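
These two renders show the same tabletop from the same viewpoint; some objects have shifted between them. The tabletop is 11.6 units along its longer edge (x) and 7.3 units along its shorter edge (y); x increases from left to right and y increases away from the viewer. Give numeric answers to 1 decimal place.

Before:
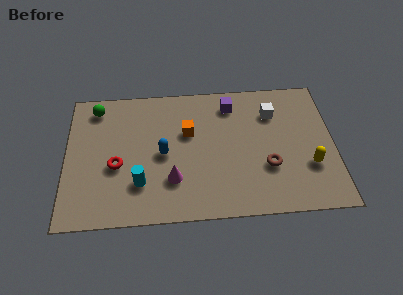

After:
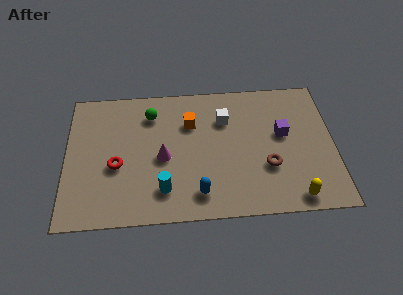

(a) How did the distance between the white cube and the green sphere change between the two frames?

-4.5

Before: roughly 7.7 units apart; after: 3.2. That's 4.5 units closer together.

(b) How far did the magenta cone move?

1.3

From (4.6, 2.1) to (4.2, 3.3), the magenta cone covered √(0.4² + 1.2²) ≈ 1.3 units.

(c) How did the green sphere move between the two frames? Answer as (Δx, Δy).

(2.4, -0.5)

The green sphere started near (1.3, 6.2) and ended near (3.7, 5.7).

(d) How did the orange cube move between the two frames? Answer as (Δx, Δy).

(0.1, 0.5)

The orange cube started near (5.3, 4.6) and ended near (5.4, 5.1).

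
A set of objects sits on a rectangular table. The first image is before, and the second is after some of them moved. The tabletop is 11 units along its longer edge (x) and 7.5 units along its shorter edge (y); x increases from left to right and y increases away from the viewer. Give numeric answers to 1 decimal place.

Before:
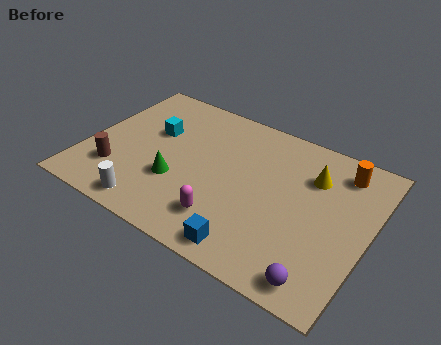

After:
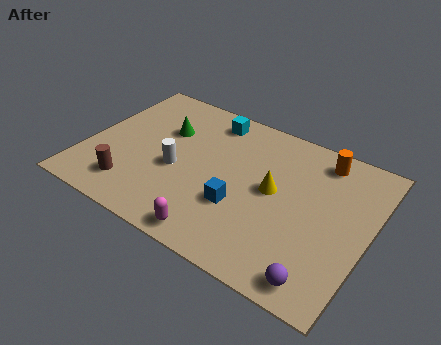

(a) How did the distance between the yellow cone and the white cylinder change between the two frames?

-3.4

Before: roughly 7.2 units apart; after: 3.8. That's 3.4 units closer together.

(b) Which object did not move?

the purple sphere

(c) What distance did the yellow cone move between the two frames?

1.9

From (8.6, 5.4) to (7.3, 4.0), the yellow cone covered √(1.3² + 1.4²) ≈ 1.9 units.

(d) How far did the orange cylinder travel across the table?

0.8

The orange cylinder was near (9.6, 6.2) before and (8.8, 6.4) after, so it travelled √(0.8² + 0.2²) ≈ 0.8 units.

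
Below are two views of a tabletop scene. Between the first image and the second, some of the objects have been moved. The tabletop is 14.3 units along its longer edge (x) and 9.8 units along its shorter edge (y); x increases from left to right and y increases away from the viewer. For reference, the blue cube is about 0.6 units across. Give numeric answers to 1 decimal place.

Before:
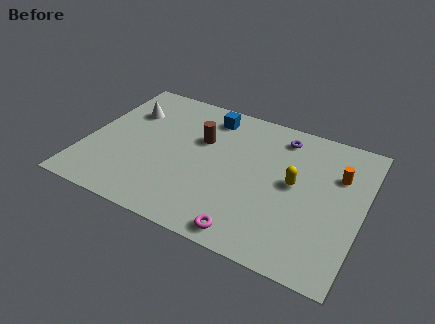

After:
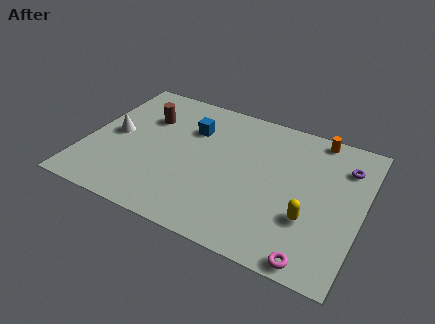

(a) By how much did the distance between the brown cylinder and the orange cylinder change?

+1.9

The distance was about 7.1 in the first image and 9.0 in the second, so they moved 1.9 units further apart.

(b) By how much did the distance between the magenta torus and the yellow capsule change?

-2.1

The distance was about 4.6 in the first image and 2.5 in the second, so they moved 2.1 units closer together.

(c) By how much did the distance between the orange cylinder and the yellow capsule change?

+3.1

They were about 2.6 units apart before and 5.7 after — 3.1 units further apart.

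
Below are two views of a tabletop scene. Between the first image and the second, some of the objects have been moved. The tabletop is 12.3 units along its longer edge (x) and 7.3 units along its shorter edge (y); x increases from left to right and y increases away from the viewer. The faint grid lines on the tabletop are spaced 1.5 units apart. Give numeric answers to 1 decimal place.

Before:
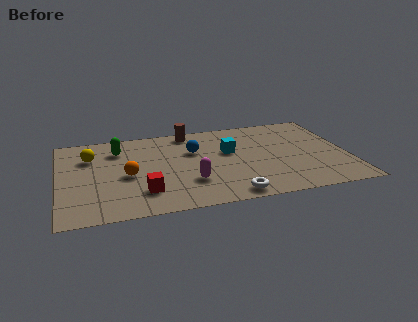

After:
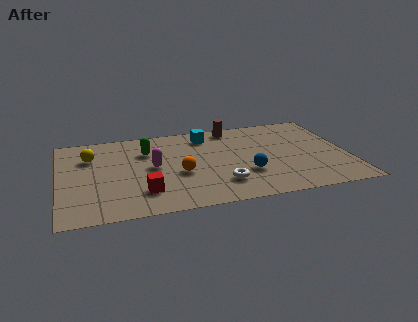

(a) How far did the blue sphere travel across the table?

3.2

The blue sphere moved from about (5.8, 4.8) to (7.9, 2.4), a distance of √(2.1² + 2.4²) ≈ 3.2.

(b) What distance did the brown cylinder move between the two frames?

1.9

The brown cylinder moved from about (5.7, 6.5) to (7.6, 6.5), a distance of √(1.9² + 0.0²) ≈ 1.9.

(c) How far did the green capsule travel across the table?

1.3

From (2.6, 5.6) to (3.8, 5.2), the green capsule covered √(1.2² + 0.4²) ≈ 1.3 units.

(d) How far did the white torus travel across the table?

1.0

The white torus was near (7.1, 0.8) before and (6.8, 1.8) after, so it travelled √(0.3² + 1.0²) ≈ 1.0 units.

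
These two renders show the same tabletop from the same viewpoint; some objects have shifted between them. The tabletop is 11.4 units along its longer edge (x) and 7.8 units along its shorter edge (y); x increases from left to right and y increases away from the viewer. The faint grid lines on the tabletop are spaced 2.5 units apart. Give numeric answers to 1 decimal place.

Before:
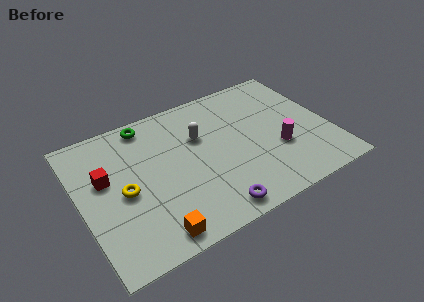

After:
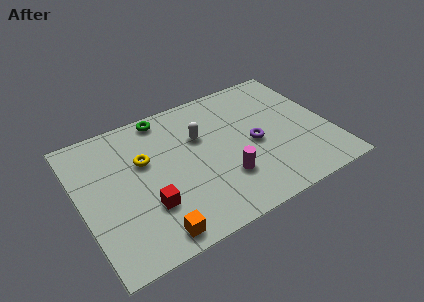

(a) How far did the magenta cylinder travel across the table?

2.6

The magenta cylinder was near (8.9, 2.8) before and (6.3, 2.3) after, so it travelled √(2.6² + 0.5²) ≈ 2.6 units.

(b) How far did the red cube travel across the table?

2.8

The red cube was near (1.2, 4.7) before and (2.8, 2.4) after, so it travelled √(1.6² + 2.3²) ≈ 2.8 units.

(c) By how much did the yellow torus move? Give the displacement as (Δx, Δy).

(1.1, 1.3)

The yellow torus was at about (1.9, 3.6) and moved to about (3.0, 4.9).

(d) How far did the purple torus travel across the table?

3.6

The purple torus was near (5.5, 0.9) before and (7.9, 3.6) after, so it travelled √(2.4² + 2.7²) ≈ 3.6 units.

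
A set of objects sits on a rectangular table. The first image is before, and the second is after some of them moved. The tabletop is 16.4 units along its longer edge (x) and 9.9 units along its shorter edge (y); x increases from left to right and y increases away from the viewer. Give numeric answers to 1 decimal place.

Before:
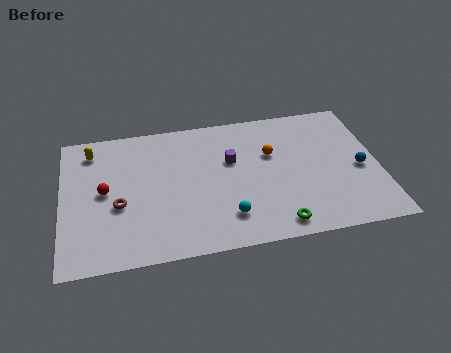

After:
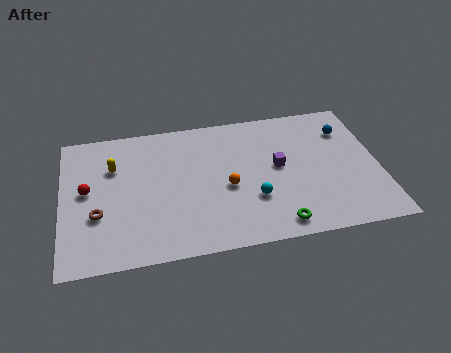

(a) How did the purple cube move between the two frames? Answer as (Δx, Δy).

(2.4, -0.9)

From the two frames, the purple cube sits at roughly (8.8, 6.2) before and (11.2, 5.3) after.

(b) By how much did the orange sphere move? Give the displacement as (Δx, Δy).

(-2.4, -2.0)

From the two frames, the orange sphere sits at roughly (10.9, 6.3) before and (8.5, 4.3) after.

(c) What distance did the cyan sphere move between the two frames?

1.7

From (8.4, 2.2) to (9.8, 3.2), the cyan sphere covered √(1.4² + 1.0²) ≈ 1.7 units.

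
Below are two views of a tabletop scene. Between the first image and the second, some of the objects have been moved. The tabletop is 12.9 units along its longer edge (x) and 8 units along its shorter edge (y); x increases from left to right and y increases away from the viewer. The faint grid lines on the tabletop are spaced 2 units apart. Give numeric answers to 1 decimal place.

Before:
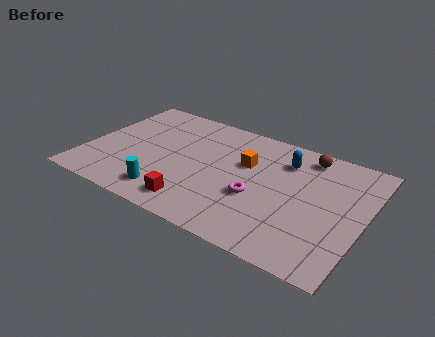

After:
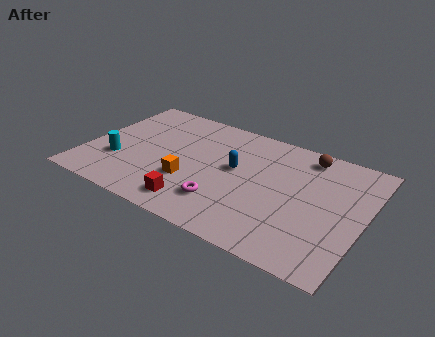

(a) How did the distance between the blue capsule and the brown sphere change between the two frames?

+2.6

They were about 1.2 units apart before and 3.8 after — 2.6 units further apart.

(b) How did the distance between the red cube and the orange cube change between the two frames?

-2.7

Before: roughly 4.2 units apart; after: 1.5. That's 2.7 units closer together.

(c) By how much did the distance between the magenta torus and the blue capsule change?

-0.6

They were about 3.1 units apart before and 2.5 after — 0.6 units closer together.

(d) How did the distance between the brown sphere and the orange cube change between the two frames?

+3.3

Before: roughly 3.2 units apart; after: 6.5. That's 3.3 units further apart.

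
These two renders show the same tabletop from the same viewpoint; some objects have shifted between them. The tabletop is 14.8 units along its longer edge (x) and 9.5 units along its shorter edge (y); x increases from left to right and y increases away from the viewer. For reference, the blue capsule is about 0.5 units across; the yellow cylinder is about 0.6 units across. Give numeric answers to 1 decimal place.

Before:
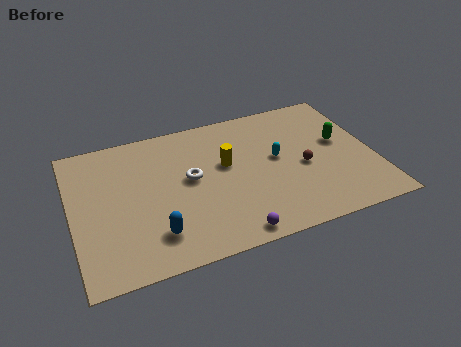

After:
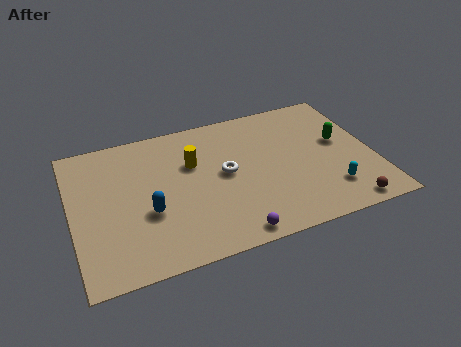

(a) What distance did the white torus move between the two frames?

1.7

The white torus was near (5.8, 5.2) before and (7.5, 5.0) after, so it travelled √(1.7² + 0.2²) ≈ 1.7 units.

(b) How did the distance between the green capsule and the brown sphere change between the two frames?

+2.2

Before: roughly 2.3 units apart; after: 4.5. That's 2.2 units further apart.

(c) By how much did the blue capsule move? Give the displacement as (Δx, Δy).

(-0.2, 1.5)

The blue capsule started near (3.8, 2.1) and ended near (3.6, 3.6).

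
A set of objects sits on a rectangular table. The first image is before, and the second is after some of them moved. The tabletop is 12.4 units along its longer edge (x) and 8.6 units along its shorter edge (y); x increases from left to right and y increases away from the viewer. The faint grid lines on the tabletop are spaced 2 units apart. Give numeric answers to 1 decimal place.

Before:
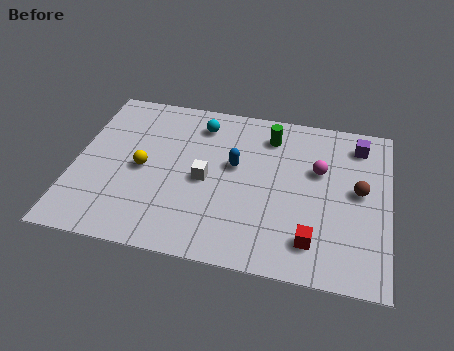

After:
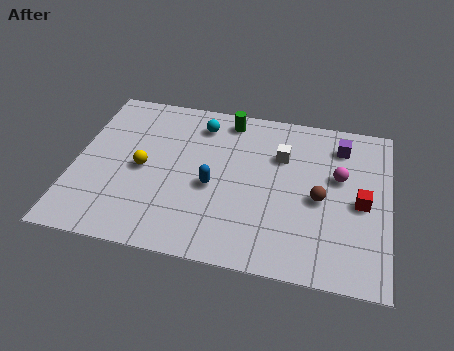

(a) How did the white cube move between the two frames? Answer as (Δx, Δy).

(2.9, 1.9)

The white cube started near (5.2, 4.0) and ended near (8.1, 5.9).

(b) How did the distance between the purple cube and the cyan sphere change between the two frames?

-0.7

Before: roughly 6.3 units apart; after: 5.6. That's 0.7 units closer together.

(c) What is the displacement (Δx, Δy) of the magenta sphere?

(0.8, -0.2)

The magenta sphere started near (9.6, 5.4) and ended near (10.4, 5.2).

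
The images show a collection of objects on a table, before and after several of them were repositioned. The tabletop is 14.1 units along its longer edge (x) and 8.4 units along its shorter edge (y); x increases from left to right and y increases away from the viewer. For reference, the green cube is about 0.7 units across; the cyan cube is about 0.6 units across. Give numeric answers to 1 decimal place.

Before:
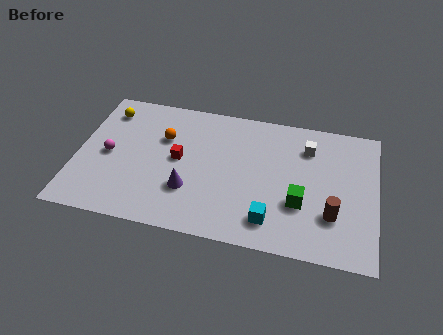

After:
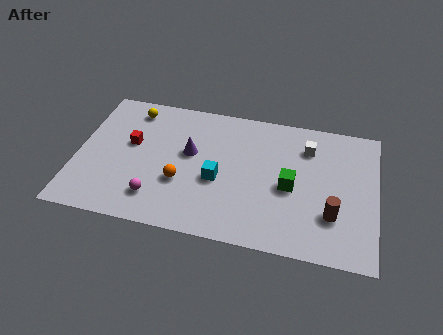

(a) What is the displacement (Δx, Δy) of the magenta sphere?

(2.4, -2.2)

From the two frames, the magenta sphere sits at roughly (1.5, 4.0) before and (3.9, 1.8) after.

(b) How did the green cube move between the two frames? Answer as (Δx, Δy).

(-0.5, 0.9)

The green cube started near (10.6, 2.9) and ended near (10.1, 3.8).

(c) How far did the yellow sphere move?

1.2

The yellow sphere was near (1.2, 6.8) before and (2.4, 7.1) after, so it travelled √(1.2² + 0.3²) ≈ 1.2 units.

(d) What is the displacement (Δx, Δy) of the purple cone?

(-0.1, 2.3)

The purple cone was at about (5.4, 2.6) and moved to about (5.3, 4.9).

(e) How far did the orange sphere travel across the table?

2.8

The orange sphere was near (4.0, 5.6) before and (5.0, 3.0) after, so it travelled √(1.0² + 2.6²) ≈ 2.8 units.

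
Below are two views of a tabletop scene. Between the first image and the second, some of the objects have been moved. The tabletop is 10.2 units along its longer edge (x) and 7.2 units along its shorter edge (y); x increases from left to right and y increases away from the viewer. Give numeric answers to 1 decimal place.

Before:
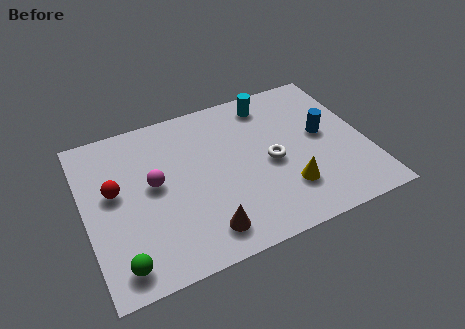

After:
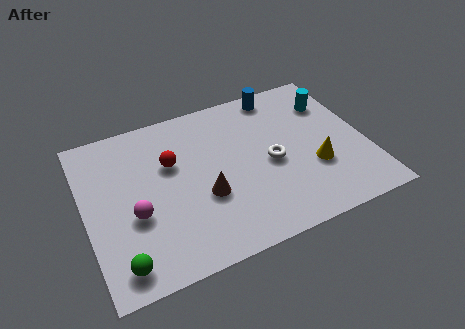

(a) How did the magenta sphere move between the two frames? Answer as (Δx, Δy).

(-0.8, -1.1)

From the two frames, the magenta sphere sits at roughly (2.5, 3.9) before and (1.7, 2.8) after.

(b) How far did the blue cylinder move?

2.8

From (8.7, 3.9) to (7.4, 6.4), the blue cylinder covered √(1.3² + 2.5²) ≈ 2.8 units.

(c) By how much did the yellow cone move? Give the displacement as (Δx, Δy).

(1.1, 0.6)

The yellow cone was at about (7.1, 1.9) and moved to about (8.2, 2.5).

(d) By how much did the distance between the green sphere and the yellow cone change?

+1.2

Before: roughly 6.2 units apart; after: 7.4. That's 1.2 units further apart.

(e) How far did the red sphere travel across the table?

2.2

From (1.1, 4.1) to (3.2, 4.6), the red sphere covered √(2.1² + 0.5²) ≈ 2.2 units.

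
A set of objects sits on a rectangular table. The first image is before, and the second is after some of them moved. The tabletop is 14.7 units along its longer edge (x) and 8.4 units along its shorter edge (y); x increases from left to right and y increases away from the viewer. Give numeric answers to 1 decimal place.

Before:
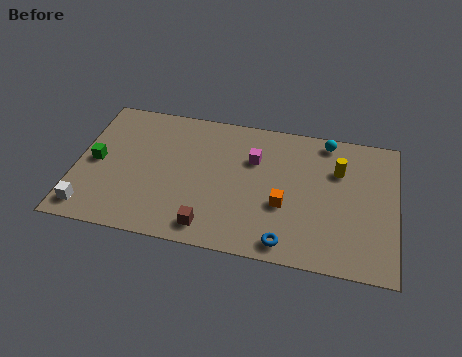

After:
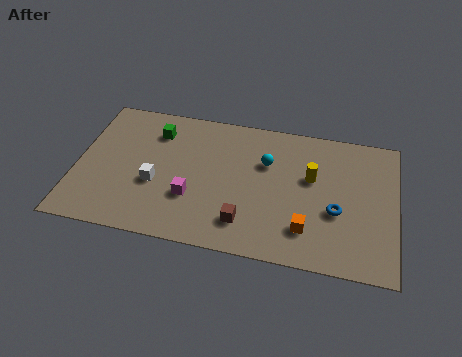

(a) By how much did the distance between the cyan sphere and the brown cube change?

-4.2

They were about 8.1 units apart before and 3.9 after — 4.2 units closer together.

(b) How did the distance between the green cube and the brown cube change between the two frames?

+0.3

Before: roughly 6.1 units apart; after: 6.4. That's 0.3 units further apart.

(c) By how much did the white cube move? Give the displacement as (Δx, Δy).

(2.9, 2.1)

The white cube was at about (0.8, 1.2) and moved to about (3.7, 3.3).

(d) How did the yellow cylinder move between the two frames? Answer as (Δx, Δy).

(-1.2, -0.7)

From the two frames, the yellow cylinder sits at roughly (12.0, 5.8) before and (10.8, 5.1) after.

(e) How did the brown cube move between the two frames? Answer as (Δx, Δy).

(1.6, 0.6)

From the two frames, the brown cube sits at roughly (6.3, 1.2) before and (7.9, 1.8) after.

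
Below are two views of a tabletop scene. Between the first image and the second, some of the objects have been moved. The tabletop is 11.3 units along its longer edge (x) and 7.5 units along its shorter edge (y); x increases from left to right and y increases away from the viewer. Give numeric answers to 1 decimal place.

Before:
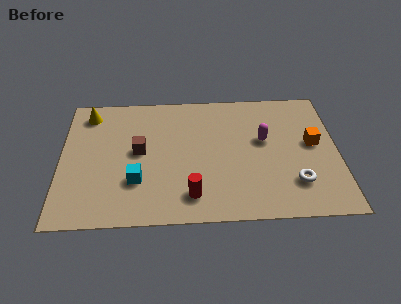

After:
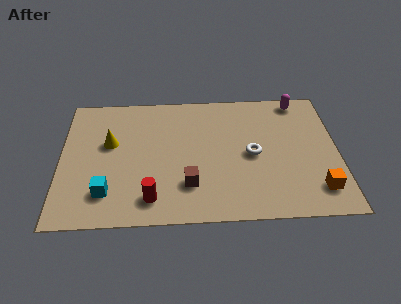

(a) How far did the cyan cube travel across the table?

1.3

From (3.1, 2.3) to (1.9, 1.7), the cyan cube covered √(1.2² + 0.6²) ≈ 1.3 units.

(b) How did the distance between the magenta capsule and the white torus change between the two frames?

+0.9

The distance was about 2.8 in the first image and 3.7 in the second, so they moved 0.9 units further apart.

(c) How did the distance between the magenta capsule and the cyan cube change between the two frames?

+3.7

They were about 5.6 units apart before and 9.3 after — 3.7 units further apart.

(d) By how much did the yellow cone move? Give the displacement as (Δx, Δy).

(0.9, -1.8)

The yellow cone was at about (1.1, 6.3) and moved to about (2.0, 4.5).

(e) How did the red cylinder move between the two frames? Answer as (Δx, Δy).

(-1.6, -0.1)

From the two frames, the red cylinder sits at roughly (5.3, 1.4) before and (3.7, 1.3) after.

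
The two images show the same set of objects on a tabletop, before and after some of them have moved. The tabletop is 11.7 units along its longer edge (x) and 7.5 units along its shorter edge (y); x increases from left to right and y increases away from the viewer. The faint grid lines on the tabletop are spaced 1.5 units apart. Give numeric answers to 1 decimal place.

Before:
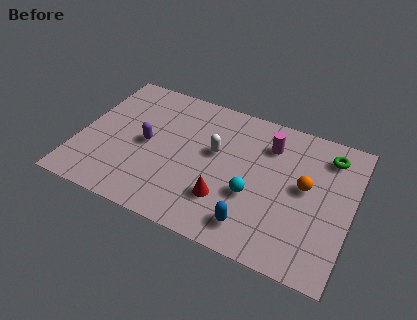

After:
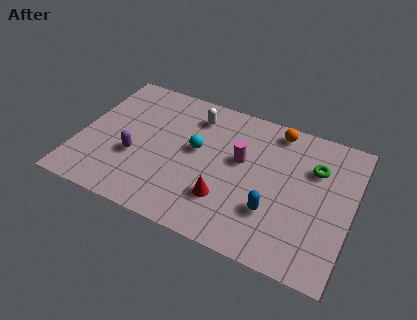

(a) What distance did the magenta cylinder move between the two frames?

1.7

The magenta cylinder was near (8.0, 5.7) before and (6.9, 4.4) after, so it travelled √(1.1² + 1.3²) ≈ 1.7 units.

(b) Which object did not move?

the red cone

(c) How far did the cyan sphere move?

3.0

The cyan sphere moved from about (7.6, 2.8) to (5.0, 4.2), a distance of √(2.6² + 1.4²) ≈ 3.0.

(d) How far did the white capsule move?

1.9

The white capsule was near (5.8, 4.4) before and (4.7, 6.0) after, so it travelled √(1.1² + 1.6²) ≈ 1.9 units.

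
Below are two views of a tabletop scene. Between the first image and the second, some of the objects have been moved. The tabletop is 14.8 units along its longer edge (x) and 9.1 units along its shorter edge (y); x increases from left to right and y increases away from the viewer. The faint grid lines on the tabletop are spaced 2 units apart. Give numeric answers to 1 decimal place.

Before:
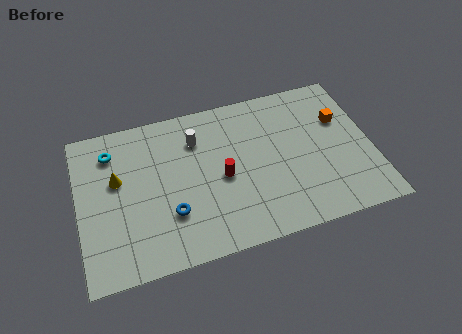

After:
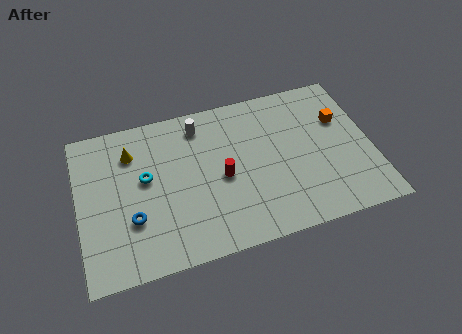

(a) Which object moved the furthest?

the cyan torus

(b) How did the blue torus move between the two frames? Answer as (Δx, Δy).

(-1.9, 0.2)

The blue torus was at about (4.5, 2.8) and moved to about (2.6, 3.0).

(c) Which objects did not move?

the red cylinder and the orange cube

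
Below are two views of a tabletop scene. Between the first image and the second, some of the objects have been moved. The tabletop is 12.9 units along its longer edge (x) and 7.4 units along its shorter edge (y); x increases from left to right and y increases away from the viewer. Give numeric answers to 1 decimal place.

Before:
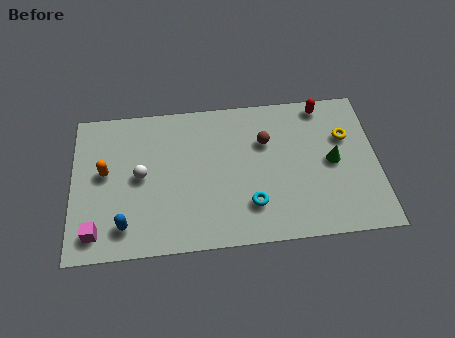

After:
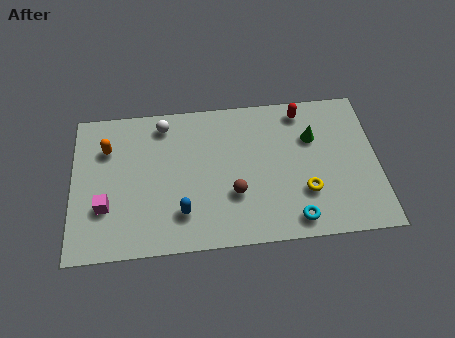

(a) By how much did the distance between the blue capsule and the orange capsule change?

+1.9

They were about 2.8 units apart before and 4.7 after — 1.9 units further apart.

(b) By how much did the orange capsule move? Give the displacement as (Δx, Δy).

(0.1, 1.2)

The orange capsule started near (1.4, 4.1) and ended near (1.5, 5.3).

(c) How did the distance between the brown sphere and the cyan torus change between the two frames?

-0.3

The distance was about 3.2 in the first image and 2.9 in the second, so they moved 0.3 units closer together.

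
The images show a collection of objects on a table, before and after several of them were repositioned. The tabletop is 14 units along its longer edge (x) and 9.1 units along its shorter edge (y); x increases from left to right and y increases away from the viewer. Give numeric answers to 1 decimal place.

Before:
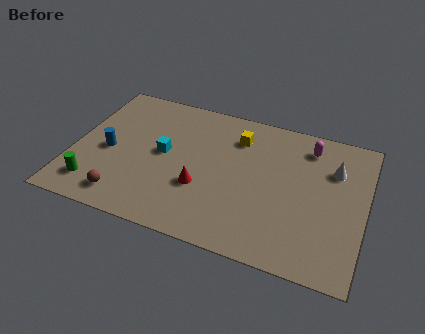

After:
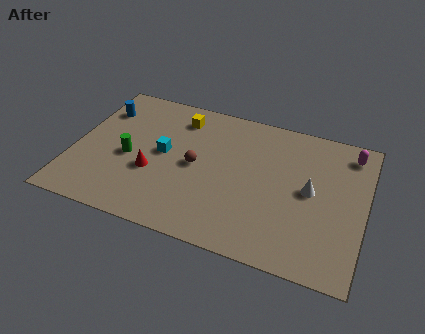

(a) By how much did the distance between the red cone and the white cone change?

+0.7

Before: roughly 6.9 units apart; after: 7.6. That's 0.7 units further apart.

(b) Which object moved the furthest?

the brown sphere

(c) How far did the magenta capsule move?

2.0

The magenta capsule moved from about (11.1, 7.5) to (13.1, 7.7), a distance of √(2.0² + 0.2²) ≈ 2.0.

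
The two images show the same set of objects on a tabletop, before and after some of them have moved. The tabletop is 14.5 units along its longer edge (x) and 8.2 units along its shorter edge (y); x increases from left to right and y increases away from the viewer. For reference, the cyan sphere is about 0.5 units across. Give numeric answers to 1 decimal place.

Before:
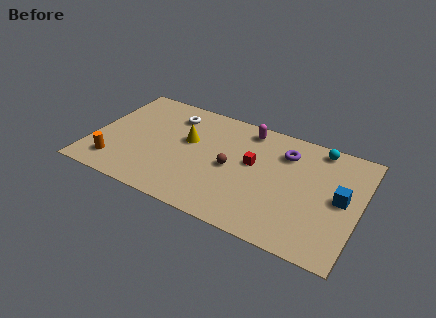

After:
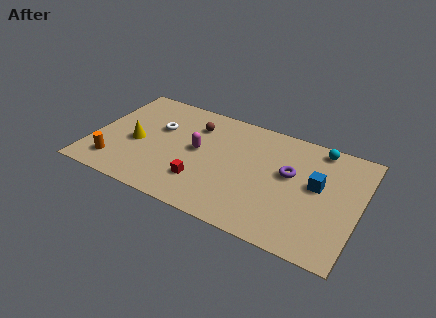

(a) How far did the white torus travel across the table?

1.4

The white torus moved from about (4.0, 6.5) to (3.4, 5.2), a distance of √(0.6² + 1.3²) ≈ 1.4.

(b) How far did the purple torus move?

1.5

From (10.3, 6.2) to (10.7, 4.8), the purple torus covered √(0.4² + 1.4²) ≈ 1.5 units.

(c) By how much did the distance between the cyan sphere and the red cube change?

+3.5

They were about 4.2 units apart before and 7.7 after — 3.5 units further apart.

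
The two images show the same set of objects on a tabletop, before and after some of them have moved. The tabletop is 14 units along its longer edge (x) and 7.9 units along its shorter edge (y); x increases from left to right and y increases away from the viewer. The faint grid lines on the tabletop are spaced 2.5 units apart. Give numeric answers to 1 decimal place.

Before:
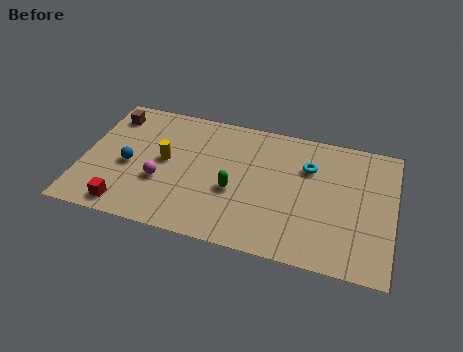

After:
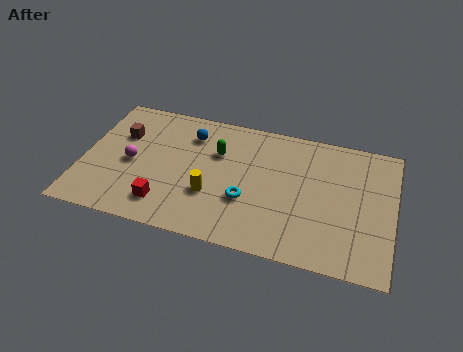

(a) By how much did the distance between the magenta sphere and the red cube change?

+0.3

The distance was about 2.4 in the first image and 2.7 in the second, so they moved 0.3 units further apart.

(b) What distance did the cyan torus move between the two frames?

3.7

From (10.1, 5.5) to (7.5, 2.8), the cyan torus covered √(2.6² + 2.7²) ≈ 3.7 units.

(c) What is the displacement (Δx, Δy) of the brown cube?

(0.6, -1.1)

From the two frames, the brown cube sits at roughly (1.0, 6.4) before and (1.6, 5.3) after.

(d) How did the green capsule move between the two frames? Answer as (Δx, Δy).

(-0.9, 2.1)

The green capsule started near (6.9, 3.2) and ended near (6.0, 5.3).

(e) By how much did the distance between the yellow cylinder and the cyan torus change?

-4.9

Before: roughly 6.5 units apart; after: 1.6. That's 4.9 units closer together.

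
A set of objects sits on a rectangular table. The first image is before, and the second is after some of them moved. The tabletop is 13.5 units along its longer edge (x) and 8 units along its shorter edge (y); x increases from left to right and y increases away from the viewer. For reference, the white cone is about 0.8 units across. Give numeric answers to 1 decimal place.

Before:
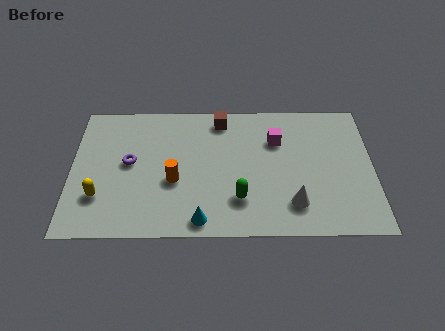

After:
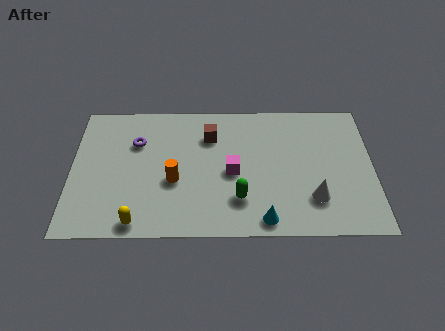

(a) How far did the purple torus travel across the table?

1.2

The purple torus moved from about (2.6, 4.3) to (2.9, 5.5), a distance of √(0.3² + 1.2²) ≈ 1.2.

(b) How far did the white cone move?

0.9

The white cone moved from about (9.9, 1.8) to (10.8, 2.1), a distance of √(0.9² + 0.3²) ≈ 0.9.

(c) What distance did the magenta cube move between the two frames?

2.8

From (9.2, 5.6) to (7.2, 3.7), the magenta cube covered √(2.0² + 1.9²) ≈ 2.8 units.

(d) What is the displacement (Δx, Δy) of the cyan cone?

(2.8, 0.0)

From the two frames, the cyan cone sits at roughly (5.8, 0.9) before and (8.6, 0.9) after.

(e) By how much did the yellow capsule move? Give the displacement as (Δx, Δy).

(1.7, -1.5)

The yellow capsule started near (1.3, 2.3) and ended near (3.0, 0.8).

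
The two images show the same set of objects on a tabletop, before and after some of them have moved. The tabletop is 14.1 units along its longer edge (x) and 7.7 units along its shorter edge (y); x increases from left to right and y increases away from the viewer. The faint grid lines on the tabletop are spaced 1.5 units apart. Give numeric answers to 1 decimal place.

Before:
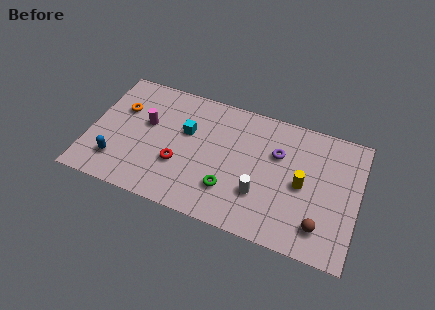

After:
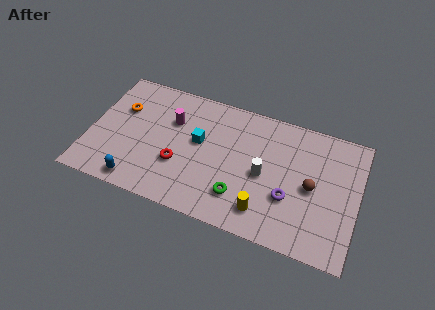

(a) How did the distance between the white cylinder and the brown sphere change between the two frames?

-0.8

Before: roughly 3.3 units apart; after: 2.5. That's 0.8 units closer together.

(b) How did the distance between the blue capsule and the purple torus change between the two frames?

-0.8

The distance was about 8.8 in the first image and 8.0 in the second, so they moved 0.8 units closer together.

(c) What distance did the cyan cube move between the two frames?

0.8

From (5.0, 4.8) to (5.7, 4.4), the cyan cube covered √(0.7² + 0.4²) ≈ 0.8 units.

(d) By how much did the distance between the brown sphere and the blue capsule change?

-1.4

The distance was about 10.7 in the first image and 9.3 in the second, so they moved 1.4 units closer together.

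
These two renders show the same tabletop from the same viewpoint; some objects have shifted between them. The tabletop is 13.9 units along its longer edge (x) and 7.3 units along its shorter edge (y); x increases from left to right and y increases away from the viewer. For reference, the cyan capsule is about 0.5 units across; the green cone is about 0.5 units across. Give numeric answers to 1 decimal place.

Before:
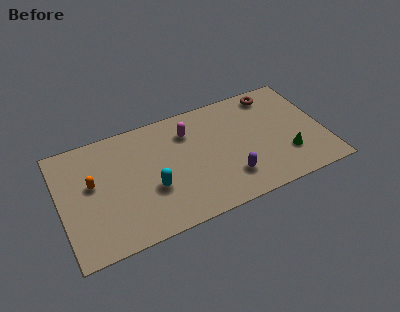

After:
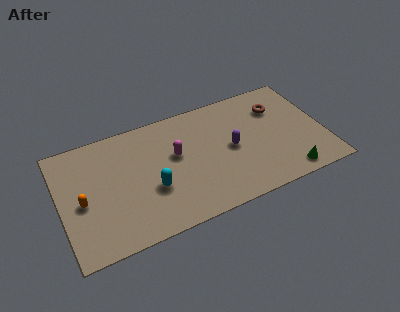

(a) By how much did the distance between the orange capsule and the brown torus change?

+0.7

The distance was about 10.1 in the first image and 10.8 in the second, so they moved 0.7 units further apart.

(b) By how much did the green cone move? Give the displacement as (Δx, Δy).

(-0.1, -1.2)

The green cone started near (11.8, 2.1) and ended near (11.7, 0.9).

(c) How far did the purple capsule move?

1.8

From (8.7, 1.8) to (9.0, 3.6), the purple capsule covered √(0.3² + 1.8²) ≈ 1.8 units.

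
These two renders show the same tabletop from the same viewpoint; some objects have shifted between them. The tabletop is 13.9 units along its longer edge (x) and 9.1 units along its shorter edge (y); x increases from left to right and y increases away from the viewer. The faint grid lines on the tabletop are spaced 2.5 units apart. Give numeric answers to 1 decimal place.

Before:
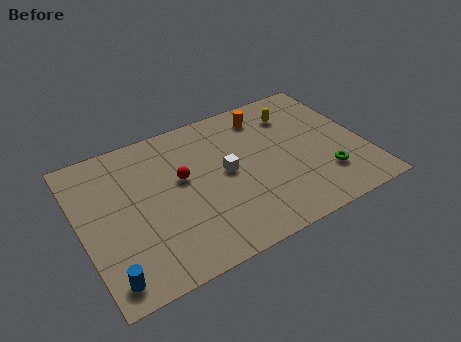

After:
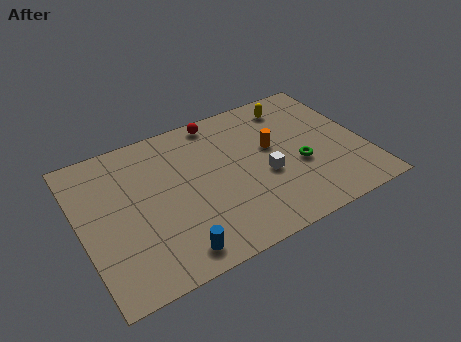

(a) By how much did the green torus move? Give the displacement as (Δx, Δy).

(-1.1, 1.2)

From the two frames, the green torus sits at roughly (11.7, 2.4) before and (10.6, 3.6) after.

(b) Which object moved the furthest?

the red sphere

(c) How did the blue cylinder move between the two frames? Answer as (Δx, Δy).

(3.1, 0.0)

From the two frames, the blue cylinder sits at roughly (0.9, 1.2) before and (4.0, 1.2) after.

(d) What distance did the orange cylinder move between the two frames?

2.2

From (9.5, 7.5) to (9.5, 5.3), the orange cylinder covered √(0.0² + 2.2²) ≈ 2.2 units.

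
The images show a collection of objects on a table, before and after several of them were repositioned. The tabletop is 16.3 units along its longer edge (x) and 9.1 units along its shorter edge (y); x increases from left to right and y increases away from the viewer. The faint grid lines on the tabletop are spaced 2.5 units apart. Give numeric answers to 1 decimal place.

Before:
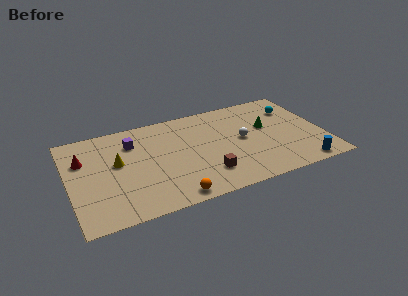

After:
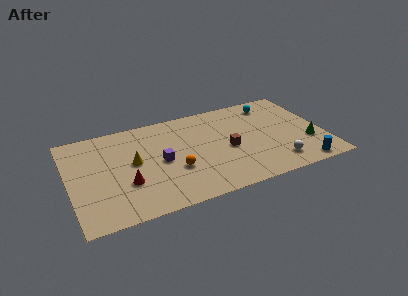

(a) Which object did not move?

the blue cylinder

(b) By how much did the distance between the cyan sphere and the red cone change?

-2.8

They were about 13.7 units apart before and 10.9 after — 2.8 units closer together.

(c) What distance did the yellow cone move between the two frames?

1.0

The yellow cone moved from about (3.1, 5.2) to (4.1, 4.9), a distance of √(1.0² + 0.3²) ≈ 1.0.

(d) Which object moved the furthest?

the red cone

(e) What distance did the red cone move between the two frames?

4.0

The red cone moved from about (1.0, 6.2) to (3.5, 3.1), a distance of √(2.5² + 3.1²) ≈ 4.0.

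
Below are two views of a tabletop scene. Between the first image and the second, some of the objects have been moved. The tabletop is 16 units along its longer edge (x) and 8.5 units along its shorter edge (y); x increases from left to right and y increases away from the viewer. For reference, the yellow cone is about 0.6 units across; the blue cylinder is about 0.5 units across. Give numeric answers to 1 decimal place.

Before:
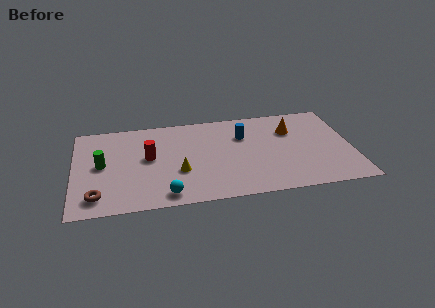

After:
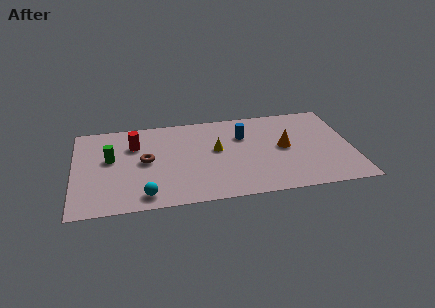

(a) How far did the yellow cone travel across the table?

2.8

From (6.0, 3.1) to (8.2, 4.8), the yellow cone covered √(2.2² + 1.7²) ≈ 2.8 units.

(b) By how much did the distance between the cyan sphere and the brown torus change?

-0.7

The distance was about 3.9 in the first image and 3.2 in the second, so they moved 0.7 units closer together.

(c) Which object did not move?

the blue cylinder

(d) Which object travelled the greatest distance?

the brown torus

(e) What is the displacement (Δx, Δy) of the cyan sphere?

(-1.2, 0.1)

From the two frames, the cyan sphere sits at roughly (5.2, 1.1) before and (4.0, 1.2) after.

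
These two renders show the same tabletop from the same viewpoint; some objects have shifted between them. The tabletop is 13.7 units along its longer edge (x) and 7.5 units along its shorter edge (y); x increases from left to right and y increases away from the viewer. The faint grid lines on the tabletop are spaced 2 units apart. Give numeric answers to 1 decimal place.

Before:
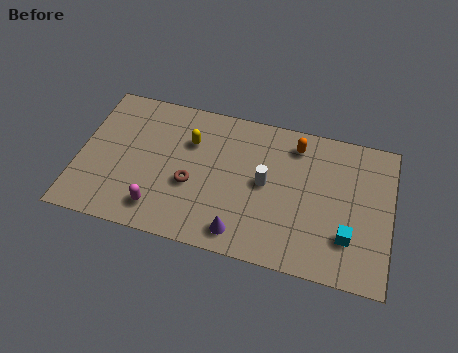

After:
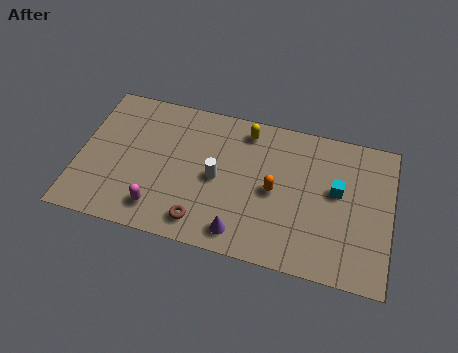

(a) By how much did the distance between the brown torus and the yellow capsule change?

+3.2

The distance was about 2.2 in the first image and 5.4 in the second, so they moved 3.2 units further apart.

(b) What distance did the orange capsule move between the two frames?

2.7

The orange capsule was near (9.4, 6.2) before and (8.6, 3.6) after, so it travelled √(0.8² + 2.6²) ≈ 2.7 units.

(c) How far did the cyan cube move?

2.3

From (11.9, 2.1) to (11.3, 4.3), the cyan cube covered √(0.6² + 2.2²) ≈ 2.3 units.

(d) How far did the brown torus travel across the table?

1.9

The brown torus moved from about (5.0, 3.0) to (5.6, 1.2), a distance of √(0.6² + 1.8²) ≈ 1.9.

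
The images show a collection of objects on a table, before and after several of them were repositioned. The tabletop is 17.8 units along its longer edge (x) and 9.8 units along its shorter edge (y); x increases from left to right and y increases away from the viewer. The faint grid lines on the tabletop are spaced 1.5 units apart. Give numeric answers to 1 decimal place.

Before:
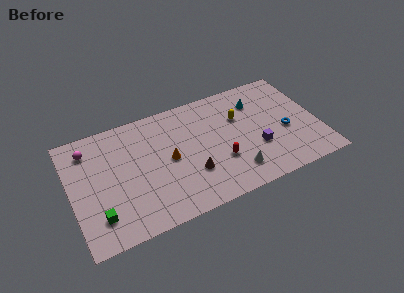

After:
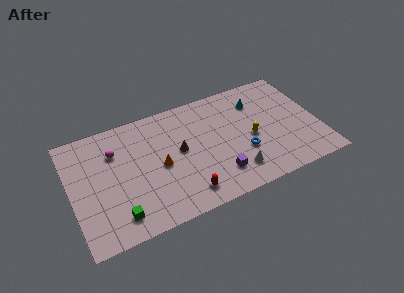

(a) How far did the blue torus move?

3.3

The blue torus moved from about (15.4, 4.1) to (12.2, 3.4), a distance of √(3.2² + 0.7²) ≈ 3.3.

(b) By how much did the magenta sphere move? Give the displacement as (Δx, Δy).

(1.8, -0.9)

From the two frames, the magenta sphere sits at roughly (1.5, 7.9) before and (3.3, 7.0) after.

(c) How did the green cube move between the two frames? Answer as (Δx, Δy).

(1.3, -0.5)

The green cube started near (1.7, 2.2) and ended near (3.0, 1.7).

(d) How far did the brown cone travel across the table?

2.3

The brown cone moved from about (8.4, 3.1) to (7.8, 5.3), a distance of √(0.6² + 2.2²) ≈ 2.3.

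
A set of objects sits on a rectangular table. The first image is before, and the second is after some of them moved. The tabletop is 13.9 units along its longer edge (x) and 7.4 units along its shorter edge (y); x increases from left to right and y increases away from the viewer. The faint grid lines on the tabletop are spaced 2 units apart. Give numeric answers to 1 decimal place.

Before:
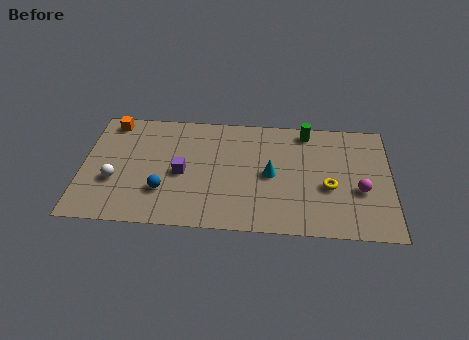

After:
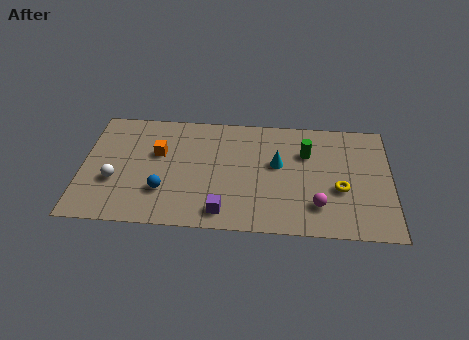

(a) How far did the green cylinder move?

1.4

The green cylinder moved from about (10.1, 6.5) to (10.1, 5.1), a distance of √(0.0² + 1.4²) ≈ 1.4.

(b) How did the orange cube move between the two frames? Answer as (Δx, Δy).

(2.2, -1.9)

The orange cube was at about (1.2, 6.5) and moved to about (3.4, 4.6).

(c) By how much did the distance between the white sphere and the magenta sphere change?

-1.9

Before: roughly 11.0 units apart; after: 9.1. That's 1.9 units closer together.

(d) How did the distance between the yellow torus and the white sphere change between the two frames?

+0.5

Before: roughly 9.6 units apart; after: 10.1. That's 0.5 units further apart.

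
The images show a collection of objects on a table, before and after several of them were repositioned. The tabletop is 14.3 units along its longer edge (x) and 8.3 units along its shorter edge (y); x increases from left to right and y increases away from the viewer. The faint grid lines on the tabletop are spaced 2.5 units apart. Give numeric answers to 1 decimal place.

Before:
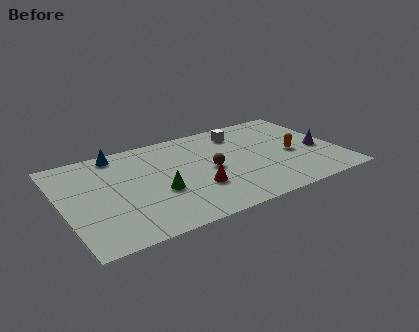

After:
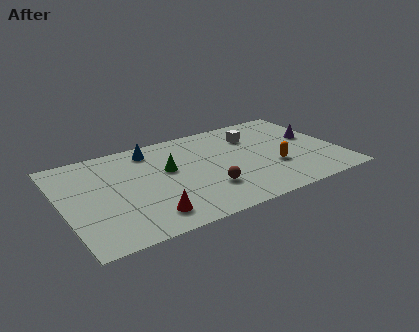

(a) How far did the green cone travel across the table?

1.8

From (4.8, 3.2) to (5.5, 4.9), the green cone covered √(0.7² + 1.7²) ≈ 1.8 units.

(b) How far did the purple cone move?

1.3

From (13.3, 3.5) to (13.2, 4.8), the purple cone covered √(0.1² + 1.3²) ≈ 1.3 units.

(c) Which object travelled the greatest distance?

the red cone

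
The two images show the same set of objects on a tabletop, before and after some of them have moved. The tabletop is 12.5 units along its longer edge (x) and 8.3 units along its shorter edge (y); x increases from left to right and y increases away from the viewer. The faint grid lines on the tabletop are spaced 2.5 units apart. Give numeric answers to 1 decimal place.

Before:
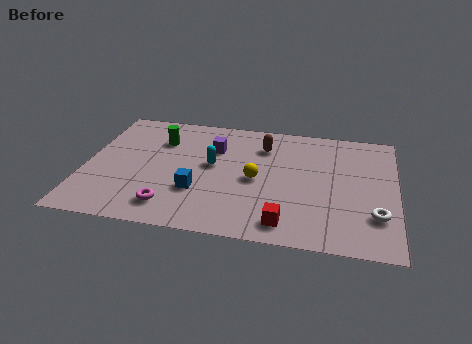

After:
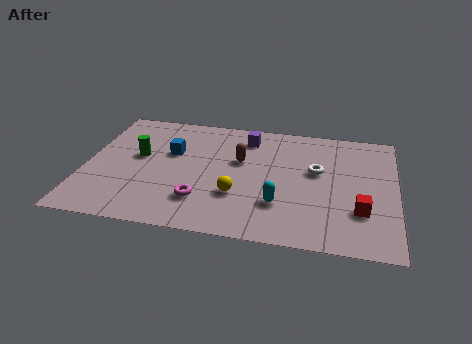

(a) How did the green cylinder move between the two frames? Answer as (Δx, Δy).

(-0.8, -1.3)

The green cylinder was at about (2.9, 6.0) and moved to about (2.1, 4.7).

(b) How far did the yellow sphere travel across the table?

1.4

The yellow sphere moved from about (6.9, 3.9) to (6.2, 2.7), a distance of √(0.7² + 1.2²) ≈ 1.4.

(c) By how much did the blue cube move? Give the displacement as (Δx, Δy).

(-1.2, 2.5)

From the two frames, the blue cube sits at roughly (4.6, 2.7) before and (3.4, 5.2) after.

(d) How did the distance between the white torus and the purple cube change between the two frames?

-4.0

The distance was about 7.5 in the first image and 3.5 in the second, so they moved 4.0 units closer together.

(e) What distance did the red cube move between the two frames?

3.2

From (8.2, 1.2) to (11.1, 2.5), the red cube covered √(2.9² + 1.3²) ≈ 3.2 units.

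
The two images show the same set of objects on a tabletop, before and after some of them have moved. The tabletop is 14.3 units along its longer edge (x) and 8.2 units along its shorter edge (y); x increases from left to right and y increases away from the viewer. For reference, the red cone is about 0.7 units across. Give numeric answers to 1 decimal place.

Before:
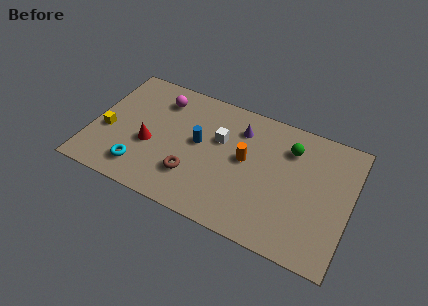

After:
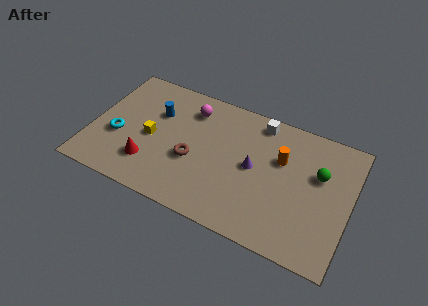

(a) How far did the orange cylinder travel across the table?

2.1

From (8.5, 4.5) to (10.4, 5.3), the orange cylinder covered √(1.9² + 0.8²) ≈ 2.1 units.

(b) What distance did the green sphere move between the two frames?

2.0

The green sphere moved from about (10.8, 6.2) to (12.5, 5.2), a distance of √(1.7² + 1.0²) ≈ 2.0.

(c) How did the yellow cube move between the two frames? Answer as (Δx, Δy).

(2.4, 0.5)

From the two frames, the yellow cube sits at roughly (0.9, 3.3) before and (3.3, 3.8) after.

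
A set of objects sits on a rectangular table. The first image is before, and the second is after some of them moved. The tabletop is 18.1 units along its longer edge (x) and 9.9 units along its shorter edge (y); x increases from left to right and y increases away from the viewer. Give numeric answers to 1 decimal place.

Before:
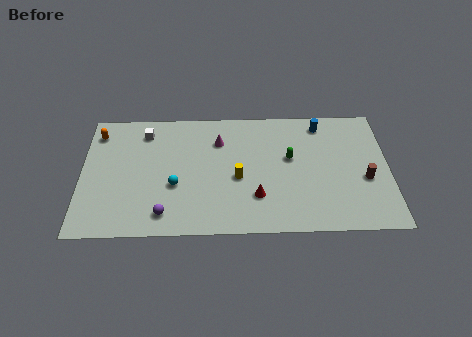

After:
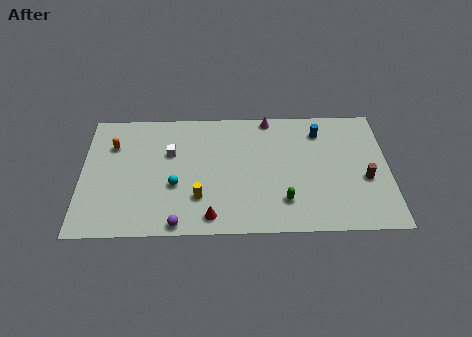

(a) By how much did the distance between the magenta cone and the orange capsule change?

+2.3

They were about 7.2 units apart before and 9.5 after — 2.3 units further apart.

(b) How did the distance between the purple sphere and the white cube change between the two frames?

-1.0

Before: roughly 6.6 units apart; after: 5.6. That's 1.0 units closer together.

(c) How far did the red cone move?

3.1

The red cone was near (10.3, 2.8) before and (7.6, 1.3) after, so it travelled √(2.7² + 1.5²) ≈ 3.1 units.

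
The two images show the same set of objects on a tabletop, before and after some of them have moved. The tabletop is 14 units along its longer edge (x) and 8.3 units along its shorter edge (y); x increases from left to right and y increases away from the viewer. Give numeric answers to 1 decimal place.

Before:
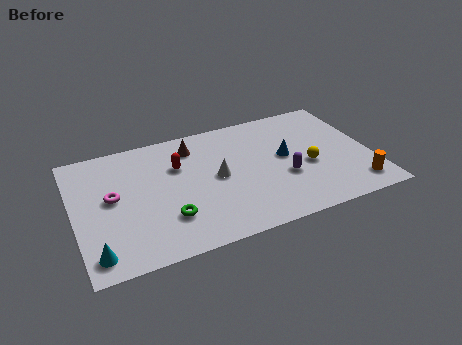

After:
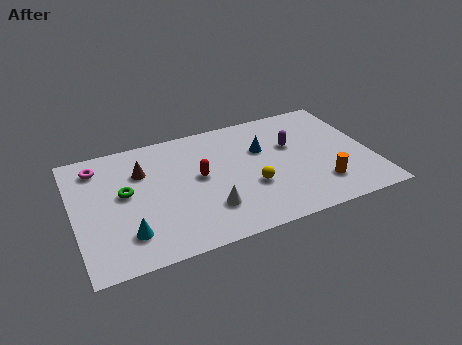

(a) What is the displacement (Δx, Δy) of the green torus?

(-1.8, 2.3)

From the two frames, the green torus sits at roughly (4.2, 2.3) before and (2.4, 4.6) after.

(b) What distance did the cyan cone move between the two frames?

1.7

From (0.8, 1.2) to (2.3, 1.9), the cyan cone covered √(1.5² + 0.7²) ≈ 1.7 units.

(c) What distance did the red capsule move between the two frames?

1.4

From (5.0, 5.6) to (5.9, 4.5), the red capsule covered √(0.9² + 1.1²) ≈ 1.4 units.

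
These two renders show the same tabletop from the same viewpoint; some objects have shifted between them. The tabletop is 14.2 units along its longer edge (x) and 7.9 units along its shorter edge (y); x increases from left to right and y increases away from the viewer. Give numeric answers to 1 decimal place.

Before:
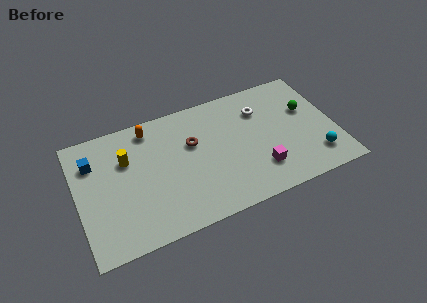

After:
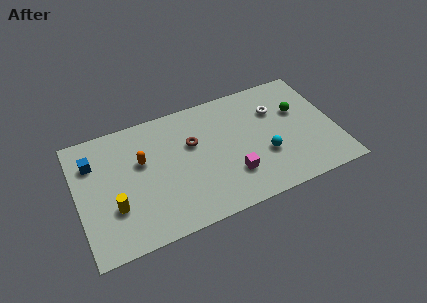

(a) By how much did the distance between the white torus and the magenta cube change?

+0.5

Before: roughly 3.8 units apart; after: 4.3. That's 0.5 units further apart.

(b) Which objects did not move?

the blue cube and the brown torus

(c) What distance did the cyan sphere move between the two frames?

2.9

The cyan sphere moved from about (12.9, 1.7) to (10.2, 2.8), a distance of √(2.7² + 1.1²) ≈ 2.9.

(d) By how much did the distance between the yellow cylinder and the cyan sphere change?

-2.4

Before: roughly 10.7 units apart; after: 8.3. That's 2.4 units closer together.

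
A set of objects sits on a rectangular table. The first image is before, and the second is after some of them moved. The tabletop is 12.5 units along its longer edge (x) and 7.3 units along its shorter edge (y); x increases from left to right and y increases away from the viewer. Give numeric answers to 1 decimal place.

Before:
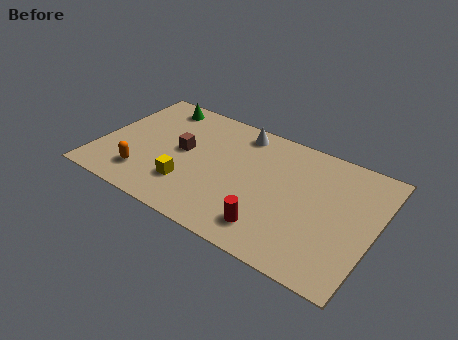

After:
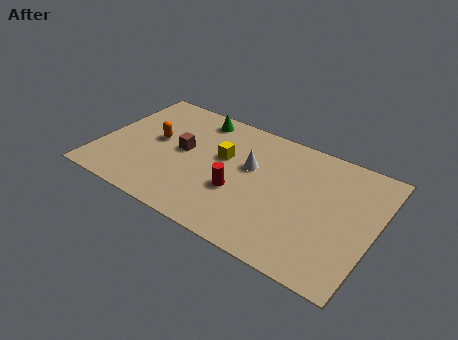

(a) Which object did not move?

the brown cube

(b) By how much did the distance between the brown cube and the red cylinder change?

-2.1

They were about 5.1 units apart before and 3.0 after — 2.1 units closer together.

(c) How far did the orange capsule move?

2.4

The orange capsule was near (2.3, 1.6) before and (2.4, 4.0) after, so it travelled √(0.1² + 2.4²) ≈ 2.4 units.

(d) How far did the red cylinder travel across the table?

2.1

From (8.2, 1.4) to (6.5, 2.7), the red cylinder covered √(1.7² + 1.3²) ≈ 2.1 units.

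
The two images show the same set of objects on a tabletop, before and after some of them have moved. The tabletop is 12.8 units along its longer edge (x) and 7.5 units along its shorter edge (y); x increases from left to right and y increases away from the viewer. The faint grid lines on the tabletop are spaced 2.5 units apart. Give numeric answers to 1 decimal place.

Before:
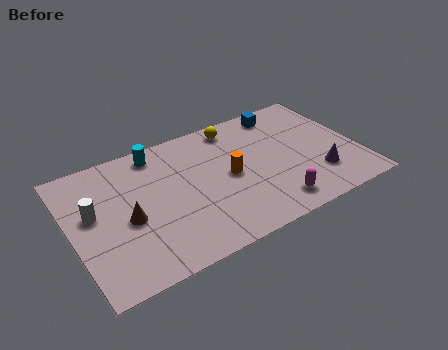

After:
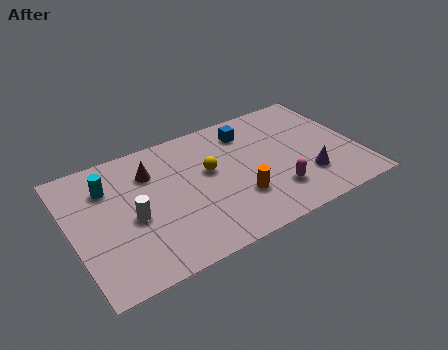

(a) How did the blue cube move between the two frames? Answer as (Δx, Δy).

(-1.7, -0.5)

From the two frames, the blue cube sits at roughly (9.9, 6.5) before and (8.2, 6.0) after.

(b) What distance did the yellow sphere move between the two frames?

2.6

The yellow sphere was near (7.7, 6.5) before and (6.2, 4.4) after, so it travelled √(1.5² + 2.1²) ≈ 2.6 units.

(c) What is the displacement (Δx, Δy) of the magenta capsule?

(0.2, 0.7)

The magenta capsule started near (8.6, 1.2) and ended near (8.8, 1.9).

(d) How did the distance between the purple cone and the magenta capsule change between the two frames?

-0.8

Before: roughly 2.3 units apart; after: 1.5. That's 0.8 units closer together.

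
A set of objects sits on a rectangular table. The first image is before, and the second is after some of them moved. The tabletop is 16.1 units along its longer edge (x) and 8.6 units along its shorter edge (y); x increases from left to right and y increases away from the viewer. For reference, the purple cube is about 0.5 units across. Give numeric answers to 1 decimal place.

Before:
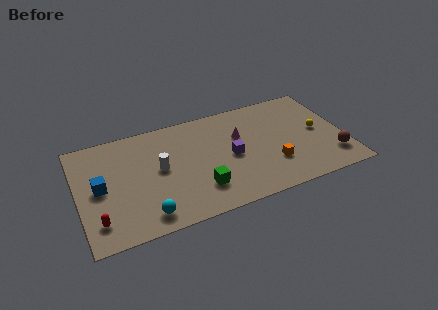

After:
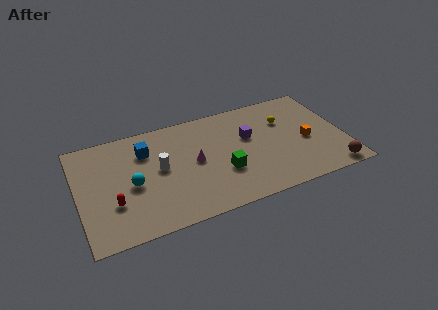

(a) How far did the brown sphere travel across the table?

1.1

The brown sphere was near (15.2, 2.0) before and (15.0, 0.9) after, so it travelled √(0.2² + 1.1²) ≈ 1.1 units.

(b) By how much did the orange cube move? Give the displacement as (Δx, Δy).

(2.2, 1.2)

The orange cube started near (11.6, 2.6) and ended near (13.8, 3.8).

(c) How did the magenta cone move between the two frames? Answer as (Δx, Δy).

(-2.9, -1.2)

The magenta cone started near (9.9, 5.6) and ended near (7.0, 4.4).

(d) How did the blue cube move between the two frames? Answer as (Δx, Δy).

(2.9, 2.0)

The blue cube was at about (1.3, 4.3) and moved to about (4.2, 6.3).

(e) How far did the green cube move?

1.7

From (7.1, 2.2) to (8.6, 3.0), the green cube covered √(1.5² + 0.8²) ≈ 1.7 units.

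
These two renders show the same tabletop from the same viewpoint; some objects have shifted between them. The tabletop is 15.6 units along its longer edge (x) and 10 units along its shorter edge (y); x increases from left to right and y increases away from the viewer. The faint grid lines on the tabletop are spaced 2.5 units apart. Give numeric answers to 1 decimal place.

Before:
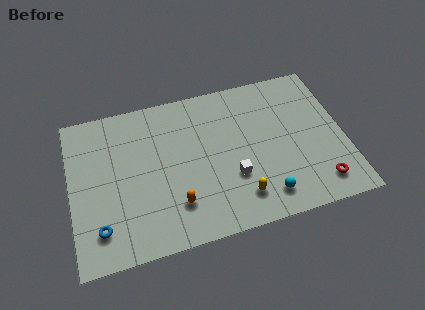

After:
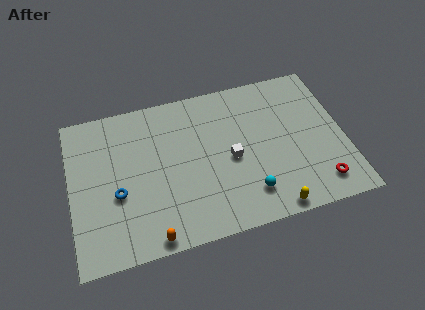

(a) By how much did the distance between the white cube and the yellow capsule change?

+2.9

They were about 1.4 units apart before and 4.3 after — 2.9 units further apart.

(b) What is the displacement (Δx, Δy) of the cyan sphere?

(-0.9, 0.4)

The cyan sphere was at about (10.8, 1.7) and moved to about (9.9, 2.1).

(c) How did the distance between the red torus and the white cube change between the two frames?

+0.5

The distance was about 5.1 in the first image and 5.6 in the second, so they moved 0.5 units further apart.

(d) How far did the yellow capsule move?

2.1

The yellow capsule was near (9.4, 2.0) before and (11.1, 0.8) after, so it travelled √(1.7² + 1.2²) ≈ 2.1 units.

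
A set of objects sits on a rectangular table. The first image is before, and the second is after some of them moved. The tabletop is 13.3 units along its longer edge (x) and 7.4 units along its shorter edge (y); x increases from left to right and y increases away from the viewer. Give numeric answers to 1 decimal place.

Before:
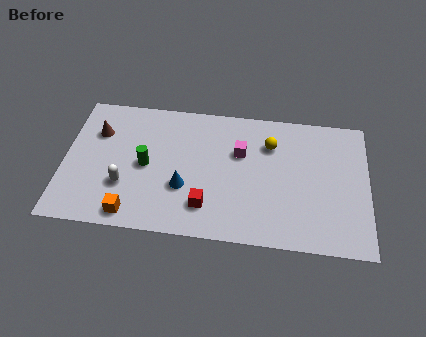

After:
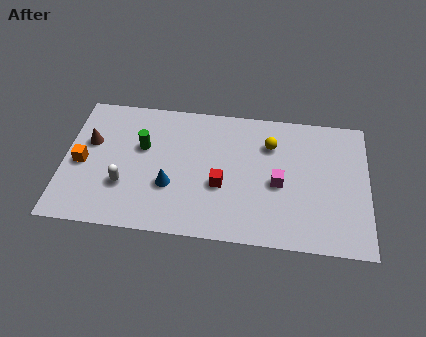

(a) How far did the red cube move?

1.3

The red cube was near (6.3, 1.7) before and (6.9, 2.9) after, so it travelled √(0.6² + 1.2²) ≈ 1.3 units.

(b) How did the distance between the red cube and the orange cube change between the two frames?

+2.8

Before: roughly 3.3 units apart; after: 6.1. That's 2.8 units further apart.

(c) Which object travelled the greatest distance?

the orange cube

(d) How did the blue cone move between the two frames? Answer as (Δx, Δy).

(-0.6, 0.0)

The blue cone was at about (5.3, 2.6) and moved to about (4.7, 2.6).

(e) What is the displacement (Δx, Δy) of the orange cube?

(-2.3, 2.5)

From the two frames, the orange cube sits at roughly (3.1, 0.9) before and (0.8, 3.4) after.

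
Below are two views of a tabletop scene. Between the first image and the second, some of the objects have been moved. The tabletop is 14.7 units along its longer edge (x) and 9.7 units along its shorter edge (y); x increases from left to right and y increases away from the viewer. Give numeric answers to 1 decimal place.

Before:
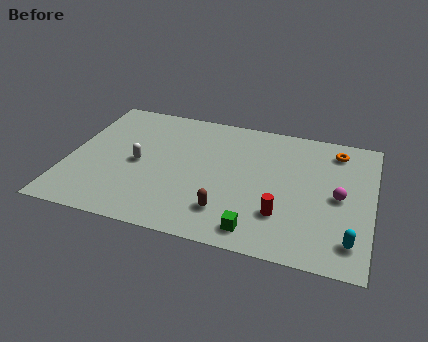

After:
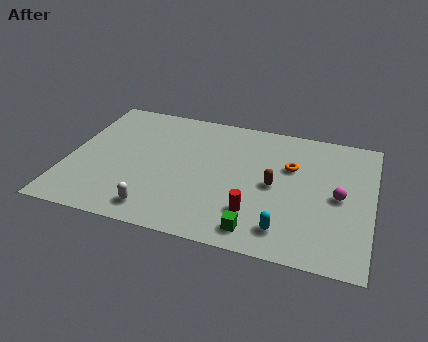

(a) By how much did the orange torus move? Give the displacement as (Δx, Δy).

(-2.1, -1.8)

From the two frames, the orange torus sits at roughly (12.8, 8.1) before and (10.7, 6.3) after.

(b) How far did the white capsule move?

3.4

The white capsule was near (3.4, 4.6) before and (4.6, 1.4) after, so it travelled √(1.2² + 3.2²) ≈ 3.4 units.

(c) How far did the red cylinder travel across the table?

1.3

The red cylinder moved from about (10.5, 2.7) to (9.2, 2.5), a distance of √(1.3² + 0.2²) ≈ 1.3.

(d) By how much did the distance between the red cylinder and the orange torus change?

-1.8

The distance was about 5.9 in the first image and 4.1 in the second, so they moved 1.8 units closer together.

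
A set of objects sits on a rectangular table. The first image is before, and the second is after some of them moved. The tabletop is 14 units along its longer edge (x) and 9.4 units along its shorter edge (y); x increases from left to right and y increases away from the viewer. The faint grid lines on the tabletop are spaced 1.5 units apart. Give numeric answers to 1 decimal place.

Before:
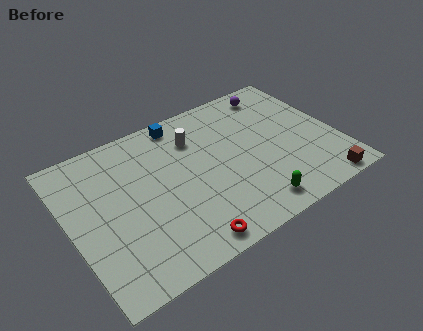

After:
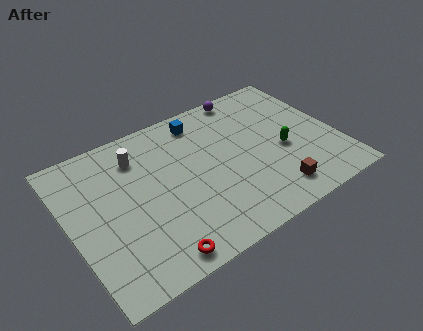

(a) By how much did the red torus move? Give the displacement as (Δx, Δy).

(-1.6, 0.0)

The red torus started near (5.3, 1.0) and ended near (3.7, 1.0).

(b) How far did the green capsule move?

3.5

The green capsule moved from about (8.9, 1.3) to (11.1, 4.0), a distance of √(2.2² + 2.7²) ≈ 3.5.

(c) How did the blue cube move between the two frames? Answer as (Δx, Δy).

(1.0, -0.4)

The blue cube started near (6.4, 8.4) and ended near (7.4, 8.0).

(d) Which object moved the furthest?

the green capsule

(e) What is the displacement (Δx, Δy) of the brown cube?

(-2.4, 0.8)

From the two frames, the brown cube sits at roughly (12.5, 0.8) before and (10.1, 1.6) after.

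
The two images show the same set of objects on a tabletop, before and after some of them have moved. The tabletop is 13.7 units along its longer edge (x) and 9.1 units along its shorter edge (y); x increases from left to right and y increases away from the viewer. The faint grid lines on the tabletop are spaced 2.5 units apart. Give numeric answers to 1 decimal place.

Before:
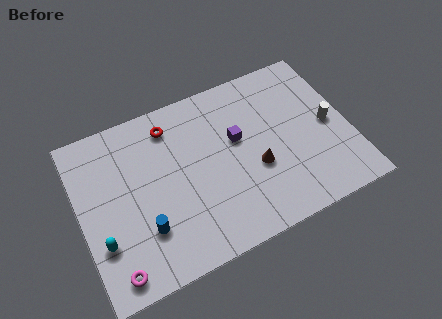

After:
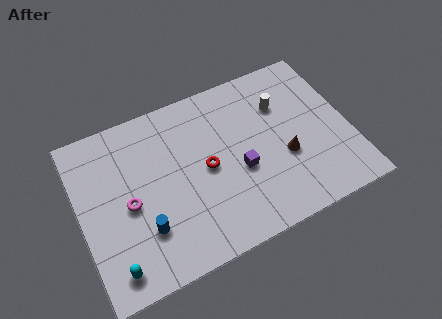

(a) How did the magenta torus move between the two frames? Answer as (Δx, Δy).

(1.1, 3.1)

From the two frames, the magenta torus sits at roughly (1.3, 1.1) before and (2.4, 4.2) after.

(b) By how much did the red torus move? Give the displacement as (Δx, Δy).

(1.5, -3.0)

From the two frames, the red torus sits at roughly (4.9, 7.5) before and (6.4, 4.5) after.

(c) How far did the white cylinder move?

3.0

The white cylinder moved from about (12.7, 4.4) to (10.5, 6.4), a distance of √(2.2² + 2.0²) ≈ 3.0.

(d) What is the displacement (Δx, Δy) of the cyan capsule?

(0.4, -1.5)

The cyan capsule started near (0.9, 2.8) and ended near (1.3, 1.3).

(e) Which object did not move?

the blue cylinder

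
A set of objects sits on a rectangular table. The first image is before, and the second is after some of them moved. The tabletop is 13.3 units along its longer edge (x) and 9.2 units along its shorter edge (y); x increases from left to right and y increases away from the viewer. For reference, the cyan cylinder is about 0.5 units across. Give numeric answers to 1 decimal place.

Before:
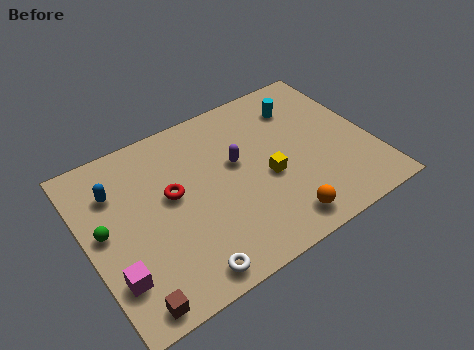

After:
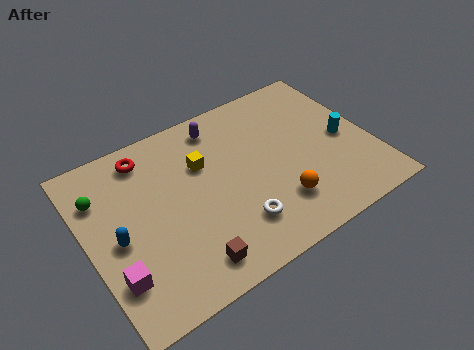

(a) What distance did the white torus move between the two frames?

2.9

From (3.9, 1.0) to (6.5, 2.2), the white torus covered √(2.6² + 1.2²) ≈ 2.9 units.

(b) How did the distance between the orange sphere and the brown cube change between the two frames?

-2.5

They were about 7.0 units apart before and 4.5 after — 2.5 units closer together.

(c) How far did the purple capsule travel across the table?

2.4

The purple capsule was near (7.1, 5.4) before and (6.7, 7.8) after, so it travelled √(0.4² + 2.4²) ≈ 2.4 units.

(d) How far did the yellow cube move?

3.5

The yellow cube moved from about (8.3, 3.9) to (5.6, 6.1), a distance of √(2.7² + 2.2²) ≈ 3.5.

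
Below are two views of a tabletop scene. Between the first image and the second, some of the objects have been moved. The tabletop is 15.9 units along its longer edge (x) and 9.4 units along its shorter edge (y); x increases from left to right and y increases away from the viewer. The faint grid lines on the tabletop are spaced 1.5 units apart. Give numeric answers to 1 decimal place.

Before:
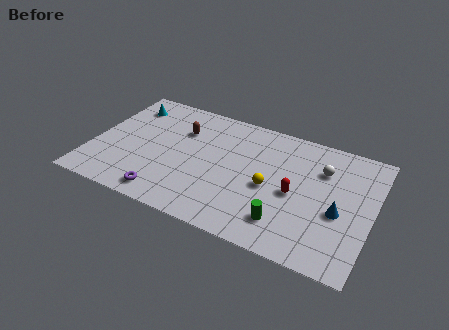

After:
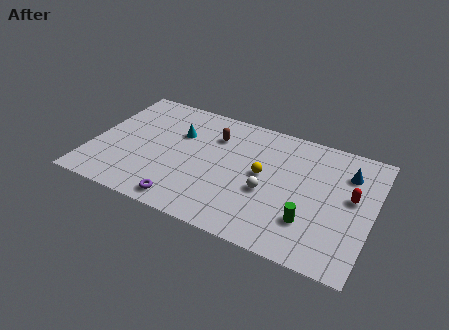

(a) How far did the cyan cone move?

3.4

The cyan cone was near (1.5, 7.5) before and (4.7, 6.3) after, so it travelled √(3.2² + 1.2²) ≈ 3.4 units.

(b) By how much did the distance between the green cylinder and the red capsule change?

+1.1

They were about 2.3 units apart before and 3.4 after — 1.1 units further apart.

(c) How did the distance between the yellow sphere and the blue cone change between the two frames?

+1.1

The distance was about 3.9 in the first image and 5.0 in the second, so they moved 1.1 units further apart.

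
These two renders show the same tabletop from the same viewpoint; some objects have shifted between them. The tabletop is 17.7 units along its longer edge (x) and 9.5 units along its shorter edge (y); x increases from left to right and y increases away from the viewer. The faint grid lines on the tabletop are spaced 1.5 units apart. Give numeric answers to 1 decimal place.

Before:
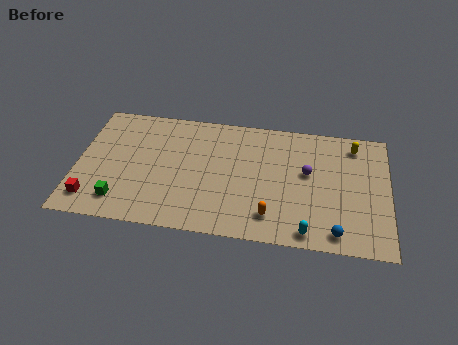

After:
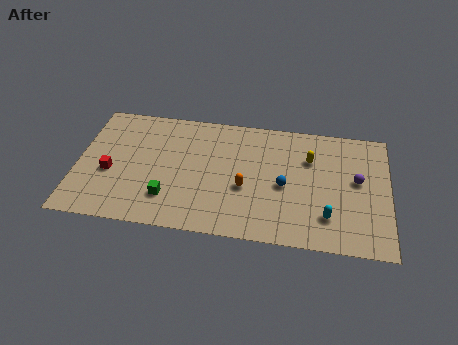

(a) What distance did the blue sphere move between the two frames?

4.3

The blue sphere moved from about (14.8, 1.2) to (11.8, 4.3), a distance of √(3.0² + 3.1²) ≈ 4.3.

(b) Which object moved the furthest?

the blue sphere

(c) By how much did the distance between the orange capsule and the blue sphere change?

-1.5

The distance was about 3.8 in the first image and 2.3 in the second, so they moved 1.5 units closer together.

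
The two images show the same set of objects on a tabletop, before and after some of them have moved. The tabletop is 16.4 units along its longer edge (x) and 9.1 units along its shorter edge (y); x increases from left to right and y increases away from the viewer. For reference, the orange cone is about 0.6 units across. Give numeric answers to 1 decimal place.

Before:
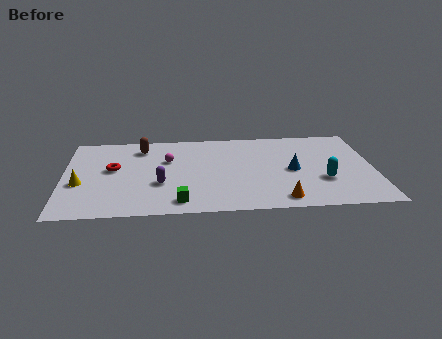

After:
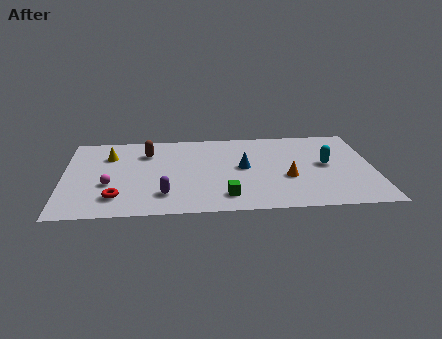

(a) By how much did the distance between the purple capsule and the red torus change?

-0.6

The distance was about 3.1 in the first image and 2.5 in the second, so they moved 0.6 units closer together.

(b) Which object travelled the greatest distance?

the magenta sphere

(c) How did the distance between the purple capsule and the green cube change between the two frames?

+1.0

The distance was about 2.2 in the first image and 3.2 in the second, so they moved 1.0 units further apart.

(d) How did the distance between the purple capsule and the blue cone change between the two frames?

-2.1

They were about 7.1 units apart before and 5.0 after — 2.1 units closer together.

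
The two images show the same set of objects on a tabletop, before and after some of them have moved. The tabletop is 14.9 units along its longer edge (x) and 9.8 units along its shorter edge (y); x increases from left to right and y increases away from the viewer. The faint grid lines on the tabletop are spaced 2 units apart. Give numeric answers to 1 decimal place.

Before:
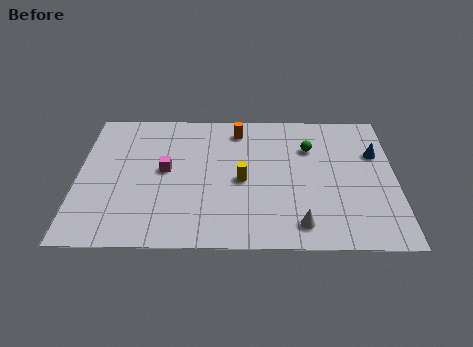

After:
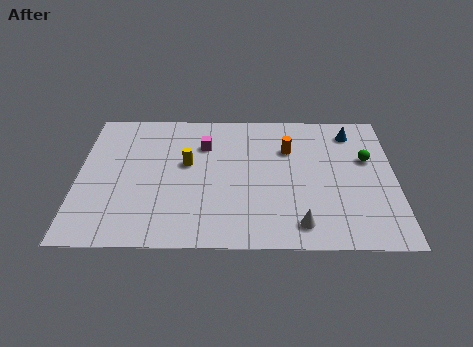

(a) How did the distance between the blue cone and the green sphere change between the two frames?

-1.0

Before: roughly 3.1 units apart; after: 2.1. That's 1.0 units closer together.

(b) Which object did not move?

the white cone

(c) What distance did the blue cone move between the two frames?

1.9

From (14.0, 6.5) to (12.9, 8.1), the blue cone covered √(1.1² + 1.6²) ≈ 1.9 units.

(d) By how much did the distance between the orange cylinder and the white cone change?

-2.0

Before: roughly 7.3 units apart; after: 5.3. That's 2.0 units closer together.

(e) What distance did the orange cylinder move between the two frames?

2.8

From (7.5, 8.2) to (9.9, 6.8), the orange cylinder covered √(2.4² + 1.4²) ≈ 2.8 units.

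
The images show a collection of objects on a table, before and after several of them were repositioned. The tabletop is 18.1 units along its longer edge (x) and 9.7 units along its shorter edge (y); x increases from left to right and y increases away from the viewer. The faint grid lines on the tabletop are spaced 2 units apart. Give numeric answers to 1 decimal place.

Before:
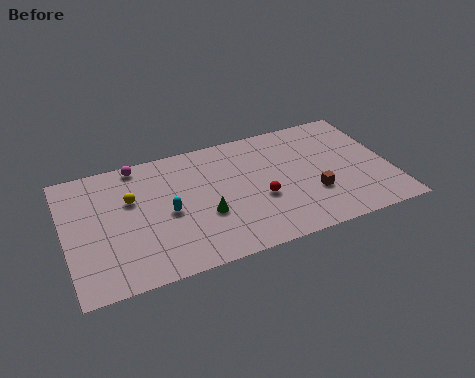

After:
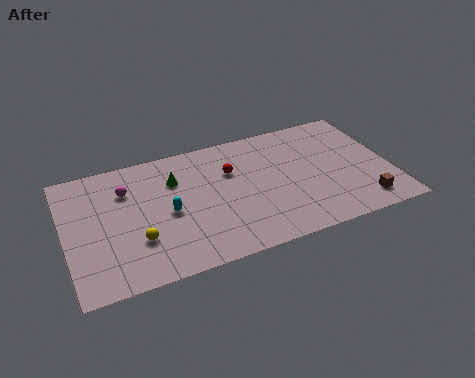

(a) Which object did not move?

the cyan capsule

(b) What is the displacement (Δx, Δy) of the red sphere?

(-1.4, 2.7)

The red sphere was at about (10.7, 3.8) and moved to about (9.3, 6.5).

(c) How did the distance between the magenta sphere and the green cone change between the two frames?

-3.5

They were about 6.2 units apart before and 2.7 after — 3.5 units closer together.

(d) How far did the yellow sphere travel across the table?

3.2

The yellow sphere was near (3.7, 6.2) before and (3.8, 3.0) after, so it travelled √(0.1² + 3.2²) ≈ 3.2 units.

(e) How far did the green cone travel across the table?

3.6

From (7.6, 3.6) to (6.2, 6.9), the green cone covered √(1.4² + 3.3²) ≈ 3.6 units.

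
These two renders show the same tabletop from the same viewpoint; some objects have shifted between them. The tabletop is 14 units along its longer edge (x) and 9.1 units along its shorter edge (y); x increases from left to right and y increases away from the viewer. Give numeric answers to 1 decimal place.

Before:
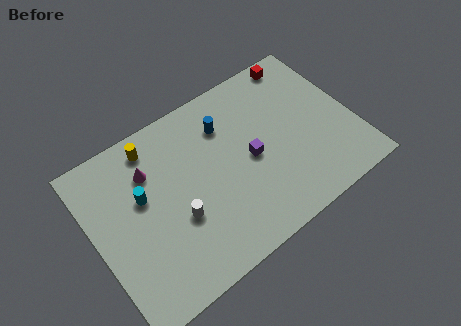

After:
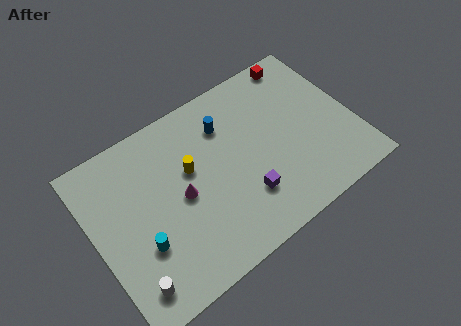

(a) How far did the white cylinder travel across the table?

3.5

The white cylinder was near (4.2, 3.4) before and (1.3, 1.5) after, so it travelled √(2.9² + 1.9²) ≈ 3.5 units.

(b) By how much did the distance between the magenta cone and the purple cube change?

-2.0

They were about 5.6 units apart before and 3.6 after — 2.0 units closer together.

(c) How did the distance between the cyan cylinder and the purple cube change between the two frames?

-0.3

They were about 5.8 units apart before and 5.5 after — 0.3 units closer together.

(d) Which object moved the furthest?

the white cylinder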